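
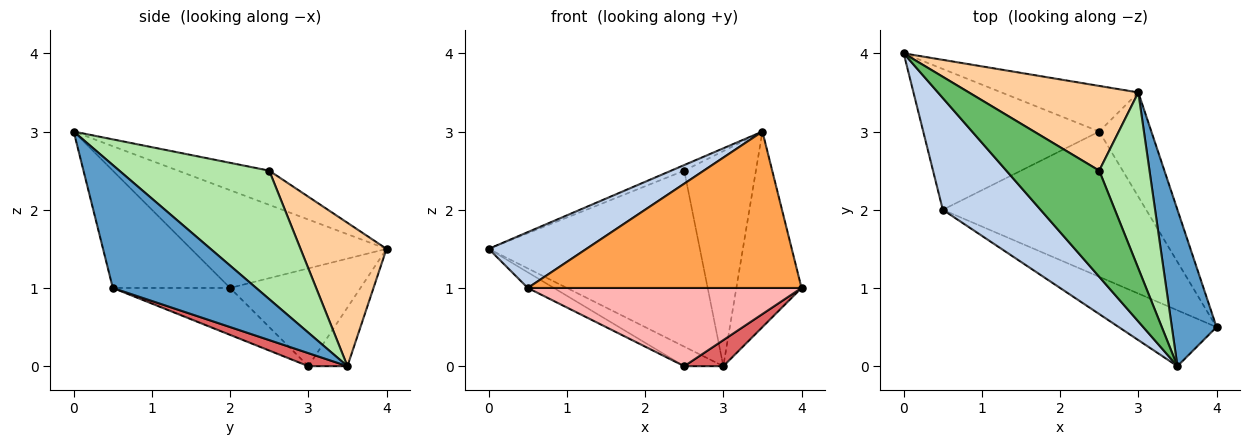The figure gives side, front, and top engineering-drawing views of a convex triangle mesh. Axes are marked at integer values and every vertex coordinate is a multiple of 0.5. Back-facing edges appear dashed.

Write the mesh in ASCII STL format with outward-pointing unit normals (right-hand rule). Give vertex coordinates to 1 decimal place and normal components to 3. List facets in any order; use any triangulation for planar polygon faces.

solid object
 facet normal 0.864 0.393 0.314
  outer loop
   vertex 3.5 0.0 3.0
   vertex 4.0 0.5 1.0
   vertex 3.0 3.5 0.0
  endloop
 endfacet
 facet normal -0.667 -0.333 0.667
  outer loop
   vertex 0.5 2.0 1.0
   vertex 3.5 0.0 3.0
   vertex 0.0 4.0 1.5
  endloop
 endfacet
 facet normal -0.374 -0.873 -0.312
  outer loop
   vertex 0.5 2.0 1.0
   vertex 4.0 0.5 1.0
   vertex 3.5 0.0 3.0
  endloop
 endfacet
 facet normal 0.345 0.846 0.407
  outer loop
   vertex 2.5 2.5 2.5
   vertex 3.0 3.5 0.0
   vertex 0.0 4.0 1.5
  endloop
 endfacet
 facet normal -0.345 0.049 0.937
  outer loop
   vertex 2.5 2.5 2.5
   vertex 0.0 4.0 1.5
   vertex 3.5 0.0 3.0
  endloop
 endfacet
 facet normal 0.851 0.407 0.333
  outer loop
   vertex 2.5 2.5 2.5
   vertex 3.5 0.0 3.0
   vertex 3.0 3.5 0.0
  endloop
 endfacet
 facet normal 0.236 -0.236 -0.943
  outer loop
   vertex 2.5 3.0 0.0
   vertex 3.0 3.5 0.0
   vertex 4.0 0.5 1.0
  endloop
 endfacet
 facet normal -0.199 -0.465 -0.863
  outer loop
   vertex 2.5 3.0 0.0
   vertex 4.0 0.5 1.0
   vertex 0.5 2.0 1.0
  endloop
 endfacet
 facet normal -0.367 0.367 -0.855
  outer loop
   vertex 2.5 3.0 0.0
   vertex 0.0 4.0 1.5
   vertex 3.0 3.5 0.0
  endloop
 endfacet
 facet normal -0.483 0.097 -0.870
  outer loop
   vertex 2.5 3.0 0.0
   vertex 0.5 2.0 1.0
   vertex 0.0 4.0 1.5
  endloop
 endfacet
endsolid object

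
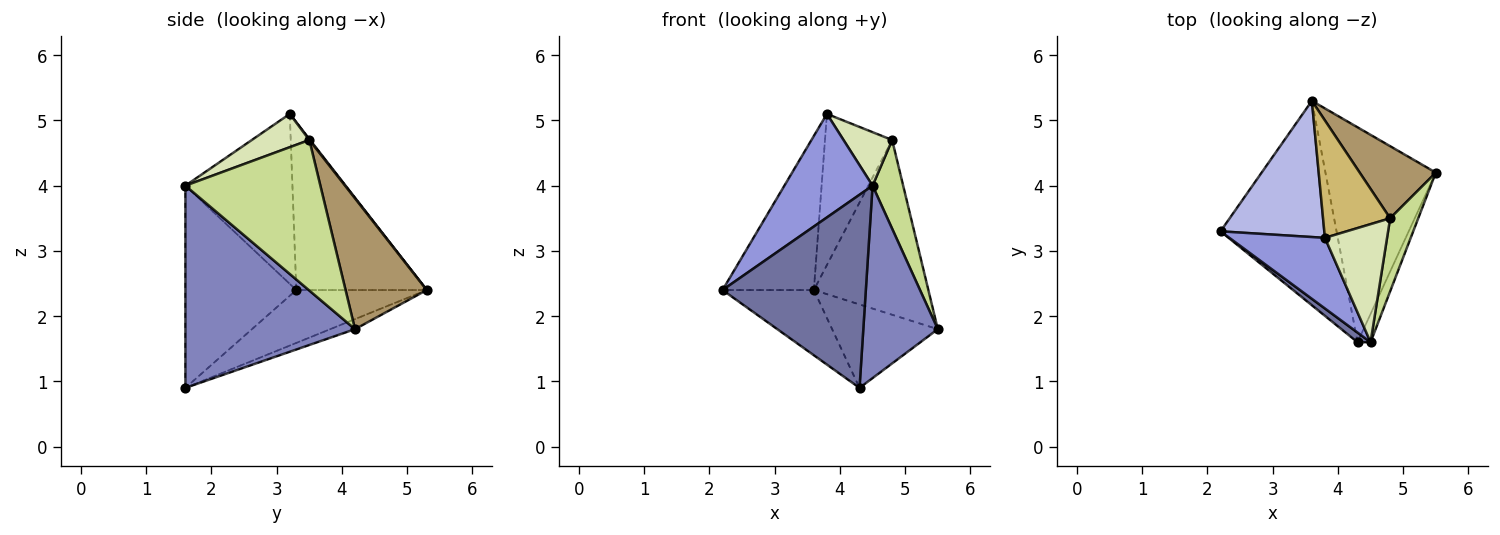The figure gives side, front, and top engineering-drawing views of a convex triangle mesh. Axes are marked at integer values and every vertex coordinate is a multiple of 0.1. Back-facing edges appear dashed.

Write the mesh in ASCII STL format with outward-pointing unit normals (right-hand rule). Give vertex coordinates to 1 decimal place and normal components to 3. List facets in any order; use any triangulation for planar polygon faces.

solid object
 facet normal -0.612 -0.790 0.039
  outer loop
   vertex 4.3 1.6 0.9
   vertex 4.5 1.6 4.0
   vertex 2.2 3.3 2.4
  endloop
 endfacet
 facet normal 0.914 -0.401 -0.059
  outer loop
   vertex 4.3 1.6 0.9
   vertex 5.5 4.2 1.8
   vertex 4.5 1.6 4.0
  endloop
 endfacet
 facet normal -0.708 -0.583 0.398
  outer loop
   vertex 3.8 3.2 5.1
   vertex 2.2 3.3 2.4
   vertex 4.5 1.6 4.0
  endloop
 endfacet
 facet normal -0.731 0.512 0.452
  outer loop
   vertex 3.6 5.3 2.4
   vertex 2.2 3.3 2.4
   vertex 3.8 3.2 5.1
  endloop
 endfacet
 facet normal -0.398 0.279 -0.874
  outer loop
   vertex 3.6 5.3 2.4
   vertex 4.3 1.6 0.9
   vertex 2.2 3.3 2.4
  endloop
 endfacet
 facet normal -0.085 0.361 -0.929
  outer loop
   vertex 3.6 5.3 2.4
   vertex 5.5 4.2 1.8
   vertex 4.3 1.6 0.9
  endloop
 endfacet
 facet normal 0.959 -0.217 0.179
  outer loop
   vertex 4.8 3.5 4.7
   vertex 4.5 1.6 4.0
   vertex 5.5 4.2 1.8
  endloop
 endfacet
 facet normal 0.439 -0.371 0.819
  outer loop
   vertex 4.8 3.5 4.7
   vertex 3.8 3.2 5.1
   vertex 4.5 1.6 4.0
  endloop
 endfacet
 facet normal 0.548 0.773 0.319
  outer loop
   vertex 4.8 3.5 4.7
   vertex 5.5 4.2 1.8
   vertex 3.6 5.3 2.4
  endloop
 endfacet
 facet normal 0.009 0.790 0.614
  outer loop
   vertex 4.8 3.5 4.7
   vertex 3.6 5.3 2.4
   vertex 3.8 3.2 5.1
  endloop
 endfacet
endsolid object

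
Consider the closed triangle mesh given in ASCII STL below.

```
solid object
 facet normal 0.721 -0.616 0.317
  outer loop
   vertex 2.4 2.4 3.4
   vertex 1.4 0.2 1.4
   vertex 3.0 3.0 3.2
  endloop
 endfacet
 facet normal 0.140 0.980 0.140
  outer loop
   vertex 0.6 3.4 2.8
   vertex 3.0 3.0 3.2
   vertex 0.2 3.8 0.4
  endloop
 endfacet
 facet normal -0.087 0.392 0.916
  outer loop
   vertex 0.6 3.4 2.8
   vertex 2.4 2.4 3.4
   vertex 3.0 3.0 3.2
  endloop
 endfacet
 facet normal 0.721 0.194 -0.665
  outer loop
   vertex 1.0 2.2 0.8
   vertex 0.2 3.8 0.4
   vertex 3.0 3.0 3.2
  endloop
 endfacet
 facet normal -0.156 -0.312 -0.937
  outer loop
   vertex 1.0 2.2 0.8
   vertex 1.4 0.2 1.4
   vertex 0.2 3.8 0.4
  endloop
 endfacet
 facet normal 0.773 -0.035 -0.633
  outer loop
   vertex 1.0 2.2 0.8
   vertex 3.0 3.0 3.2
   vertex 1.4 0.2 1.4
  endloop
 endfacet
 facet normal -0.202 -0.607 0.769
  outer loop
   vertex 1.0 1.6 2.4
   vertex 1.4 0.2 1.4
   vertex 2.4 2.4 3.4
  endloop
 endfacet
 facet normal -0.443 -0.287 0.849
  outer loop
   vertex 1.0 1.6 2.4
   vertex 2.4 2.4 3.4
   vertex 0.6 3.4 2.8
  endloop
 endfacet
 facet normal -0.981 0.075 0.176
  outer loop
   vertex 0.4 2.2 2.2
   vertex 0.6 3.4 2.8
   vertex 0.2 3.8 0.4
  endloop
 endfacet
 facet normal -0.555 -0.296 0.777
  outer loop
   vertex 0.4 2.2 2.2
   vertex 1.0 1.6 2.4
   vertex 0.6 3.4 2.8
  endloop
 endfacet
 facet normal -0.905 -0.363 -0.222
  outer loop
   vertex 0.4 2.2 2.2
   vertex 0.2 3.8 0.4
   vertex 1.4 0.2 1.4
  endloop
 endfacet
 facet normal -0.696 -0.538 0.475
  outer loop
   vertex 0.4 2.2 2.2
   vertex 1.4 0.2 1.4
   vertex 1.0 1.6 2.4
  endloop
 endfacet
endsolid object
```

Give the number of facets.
12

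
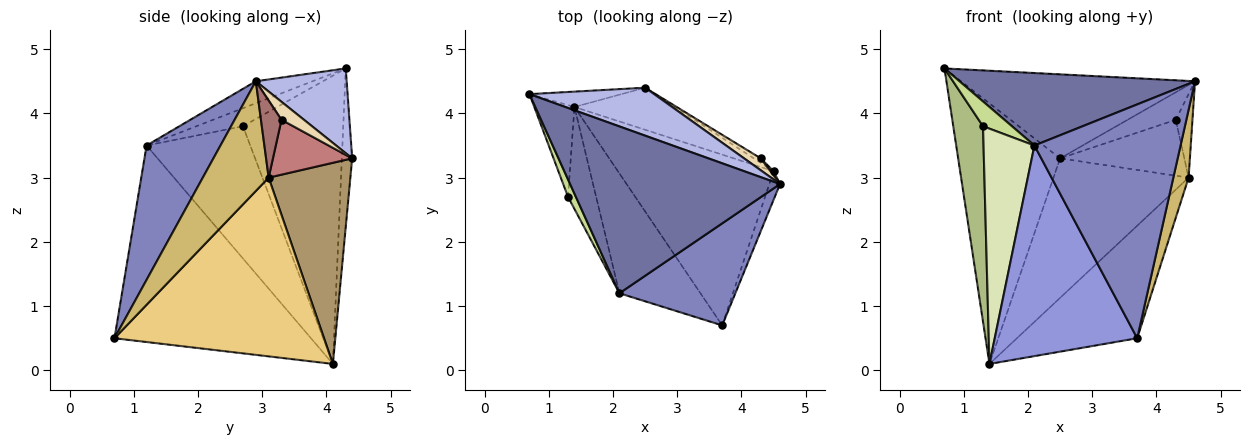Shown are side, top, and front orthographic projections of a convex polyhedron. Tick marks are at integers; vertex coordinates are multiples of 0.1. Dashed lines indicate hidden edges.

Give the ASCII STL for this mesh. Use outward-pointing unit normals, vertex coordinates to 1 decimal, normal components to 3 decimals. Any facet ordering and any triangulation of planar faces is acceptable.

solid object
 facet normal -0.096 -0.397 0.913
  outer loop
   vertex 2.1 1.2 3.5
   vertex 4.6 2.9 4.5
   vertex 0.7 4.3 4.7
  endloop
 endfacet
 facet normal 0.420 -0.832 0.363
  outer loop
   vertex 2.1 1.2 3.5
   vertex 3.7 0.7 0.5
   vertex 4.6 2.9 4.5
  endloop
 endfacet
 facet normal -0.768 -0.557 -0.317
  outer loop
   vertex 2.1 1.2 3.5
   vertex 1.4 4.1 0.1
   vertex 3.7 0.7 0.5
  endloop
 endfacet
 facet normal 0.320 0.823 0.470
  outer loop
   vertex 2.5 4.4 3.3
   vertex 0.7 4.3 4.7
   vertex 4.6 2.9 4.5
  endloop
 endfacet
 facet normal -0.101 0.993 -0.059
  outer loop
   vertex 2.5 4.4 3.3
   vertex 1.4 4.1 0.1
   vertex 0.7 4.3 4.7
  endloop
 endfacet
 facet normal -0.950 -0.282 -0.132
  outer loop
   vertex 1.3 2.7 3.8
   vertex 0.7 4.3 4.7
   vertex 1.4 4.1 0.1
  endloop
 endfacet
 facet normal -0.797 -0.494 0.348
  outer loop
   vertex 1.3 2.7 3.8
   vertex 2.1 1.2 3.5
   vertex 0.7 4.3 4.7
  endloop
 endfacet
 facet normal -0.882 -0.433 -0.188
  outer loop
   vertex 1.3 2.7 3.8
   vertex 1.4 4.1 0.1
   vertex 2.1 1.2 3.5
  endloop
 endfacet
 facet normal 0.501 0.829 -0.250
  outer loop
   vertex 4.5 3.1 3.0
   vertex 1.4 4.1 0.1
   vertex 2.5 4.4 3.3
  endloop
 endfacet
 facet normal 0.970 -0.225 -0.095
  outer loop
   vertex 4.5 3.1 3.0
   vertex 4.6 2.9 4.5
   vertex 3.7 0.7 0.5
  endloop
 endfacet
 facet normal 0.692 0.397 -0.603
  outer loop
   vertex 4.5 3.1 3.0
   vertex 3.7 0.7 0.5
   vertex 1.4 4.1 0.1
  endloop
 endfacet
 facet normal 0.394 0.843 0.366
  outer loop
   vertex 4.3 3.3 3.9
   vertex 2.5 4.4 3.3
   vertex 4.6 2.9 4.5
  endloop
 endfacet
 facet normal 0.776 0.630 0.032
  outer loop
   vertex 4.3 3.3 3.9
   vertex 4.6 2.9 4.5
   vertex 4.5 3.1 3.0
  endloop
 endfacet
 facet normal 0.537 0.841 -0.068
  outer loop
   vertex 4.3 3.3 3.9
   vertex 4.5 3.1 3.0
   vertex 2.5 4.4 3.3
  endloop
 endfacet
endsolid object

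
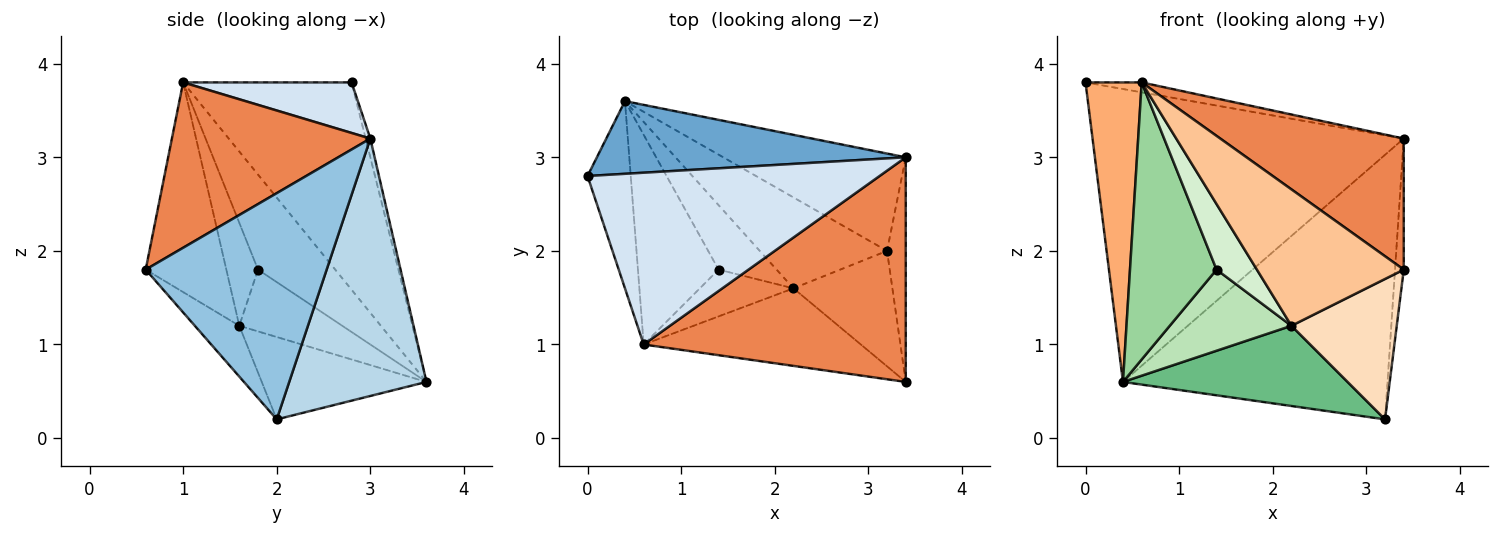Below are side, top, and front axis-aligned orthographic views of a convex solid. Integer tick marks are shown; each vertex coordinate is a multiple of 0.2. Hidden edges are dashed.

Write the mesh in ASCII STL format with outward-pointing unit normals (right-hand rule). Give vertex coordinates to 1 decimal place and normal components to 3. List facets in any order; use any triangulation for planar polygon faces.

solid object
 facet normal -0.015 0.970 0.241
  outer loop
   vertex 0.4 3.6 0.6
   vertex 0.0 2.8 3.8
   vertex 3.4 3.0 3.2
  endloop
 endfacet
 facet normal 0.995 0.048 -0.082
  outer loop
   vertex 3.2 2.0 0.2
   vertex 3.4 3.0 3.2
   vertex 3.4 0.6 1.8
  endloop
 endfacet
 facet normal 0.438 0.844 -0.310
  outer loop
   vertex 3.2 2.0 0.2
   vertex 0.4 3.6 0.6
   vertex 3.4 3.0 3.2
  endloop
 endfacet
 facet normal 0.170 0.057 0.984
  outer loop
   vertex 0.6 1.0 3.8
   vertex 3.4 3.0 3.2
   vertex 0.0 2.8 3.8
  endloop
 endfacet
 facet normal 0.479 -0.442 0.758
  outer loop
   vertex 0.6 1.0 3.8
   vertex 3.4 0.6 1.8
   vertex 3.4 3.0 3.2
  endloop
 endfacet
 facet normal -0.931 -0.310 -0.194
  outer loop
   vertex 0.6 1.0 3.8
   vertex 0.0 2.8 3.8
   vertex 0.4 3.6 0.6
  endloop
 endfacet
 facet normal -0.431 -0.785 -0.446
  outer loop
   vertex 2.2 1.6 1.2
   vertex 3.4 0.6 1.8
   vertex 0.6 1.0 3.8
  endloop
 endfacet
 facet normal -0.310 -0.734 -0.604
  outer loop
   vertex 2.2 1.6 1.2
   vertex 3.2 2.0 0.2
   vertex 3.4 0.6 1.8
  endloop
 endfacet
 facet normal -0.437 -0.595 -0.675
  outer loop
   vertex 2.2 1.6 1.2
   vertex 0.4 3.6 0.6
   vertex 3.2 2.0 0.2
  endloop
 endfacet
 facet normal -0.580 -0.650 -0.492
  outer loop
   vertex 1.4 1.8 1.8
   vertex 0.6 1.0 3.8
   vertex 0.4 3.6 0.6
  endloop
 endfacet
 facet normal -0.552 -0.653 -0.519
  outer loop
   vertex 1.4 1.8 1.8
   vertex 0.4 3.6 0.6
   vertex 2.2 1.6 1.2
  endloop
 endfacet
 facet normal -0.539 -0.686 -0.490
  outer loop
   vertex 1.4 1.8 1.8
   vertex 2.2 1.6 1.2
   vertex 0.6 1.0 3.8
  endloop
 endfacet
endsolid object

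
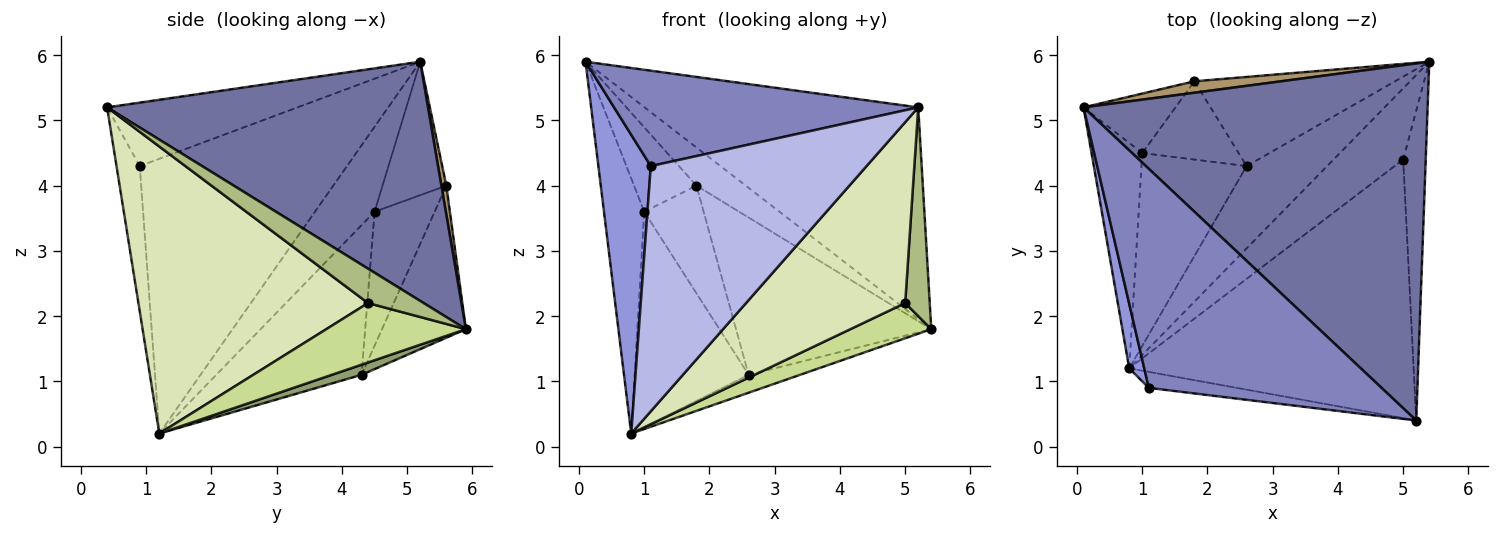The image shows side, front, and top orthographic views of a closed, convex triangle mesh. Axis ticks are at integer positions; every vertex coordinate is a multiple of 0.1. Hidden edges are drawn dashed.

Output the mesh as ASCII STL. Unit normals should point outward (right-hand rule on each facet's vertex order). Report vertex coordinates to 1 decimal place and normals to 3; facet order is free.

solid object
 facet normal 0.513 0.438 0.738
  outer loop
   vertex 5.2 0.4 5.2
   vertex 5.4 5.9 1.8
   vertex 0.1 5.2 5.9
  endloop
 endfacet
 facet normal -0.242 -0.387 0.889
  outer loop
   vertex 1.1 0.9 4.3
   vertex 5.2 0.4 5.2
   vertex 0.1 5.2 5.9
  endloop
 endfacet
 facet normal -0.968 -0.245 0.053
  outer loop
   vertex 1.1 0.9 4.3
   vertex 0.1 5.2 5.9
   vertex 0.8 1.2 0.2
  endloop
 endfacet
 facet normal -0.107 -0.992 -0.065
  outer loop
   vertex 1.1 0.9 4.3
   vertex 0.8 1.2 0.2
   vertex 5.2 0.4 5.2
  endloop
 endfacet
 facet normal 0.122 0.211 -0.970
  outer loop
   vertex 2.6 4.3 1.1
   vertex 5.4 5.9 1.8
   vertex 0.8 1.2 0.2
  endloop
 endfacet
 facet normal 0.785 -0.346 -0.514
  outer loop
   vertex 5.0 4.4 2.2
   vertex 5.4 5.9 1.8
   vertex 5.2 0.4 5.2
  endloop
 endfacet
 facet normal 0.607 -0.352 -0.712
  outer loop
   vertex 5.0 4.4 2.2
   vertex 0.8 1.2 0.2
   vertex 5.4 5.9 1.8
  endloop
 endfacet
 facet normal 0.637 -0.442 -0.631
  outer loop
   vertex 5.0 4.4 2.2
   vertex 5.2 0.4 5.2
   vertex 0.8 1.2 0.2
  endloop
 endfacet
 facet normal 0.095 0.953 0.286
  outer loop
   vertex 1.8 5.6 4.0
   vertex 0.1 5.2 5.9
   vertex 5.4 5.9 1.8
  endloop
 endfacet
 facet normal -0.350 0.815 -0.462
  outer loop
   vertex 1.8 5.6 4.0
   vertex 5.4 5.9 1.8
   vertex 2.6 4.3 1.1
  endloop
 endfacet
 facet normal -0.743 0.502 -0.443
  outer loop
   vertex 1.0 4.5 3.6
   vertex 0.8 1.2 0.2
   vertex 0.1 5.2 5.9
  endloop
 endfacet
 facet normal -0.688 0.540 -0.484
  outer loop
   vertex 1.0 4.5 3.6
   vertex 2.6 4.3 1.1
   vertex 0.8 1.2 0.2
  endloop
 endfacet
 facet normal -0.641 0.627 -0.442
  outer loop
   vertex 1.0 4.5 3.6
   vertex 0.1 5.2 5.9
   vertex 1.8 5.6 4.0
  endloop
 endfacet
 facet normal -0.633 0.626 -0.455
  outer loop
   vertex 1.0 4.5 3.6
   vertex 1.8 5.6 4.0
   vertex 2.6 4.3 1.1
  endloop
 endfacet
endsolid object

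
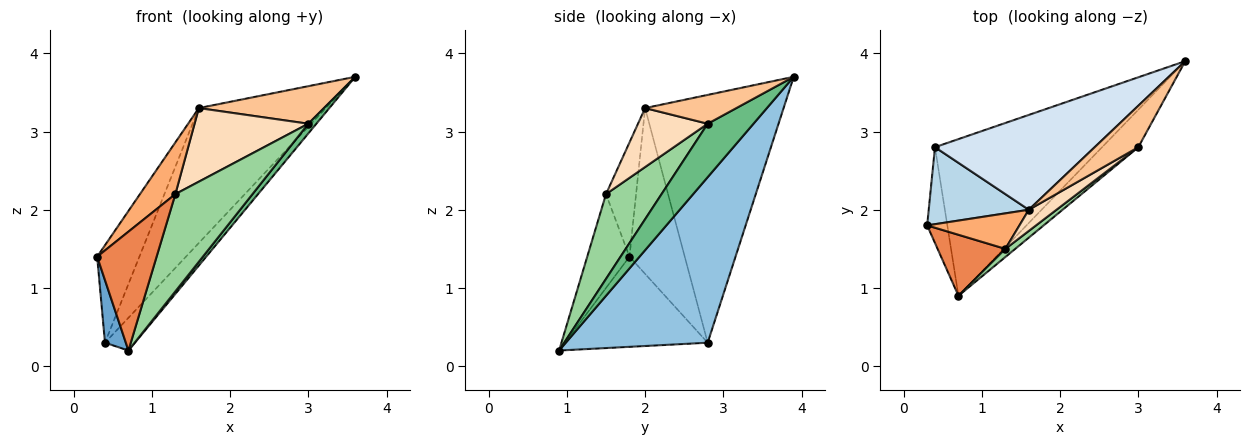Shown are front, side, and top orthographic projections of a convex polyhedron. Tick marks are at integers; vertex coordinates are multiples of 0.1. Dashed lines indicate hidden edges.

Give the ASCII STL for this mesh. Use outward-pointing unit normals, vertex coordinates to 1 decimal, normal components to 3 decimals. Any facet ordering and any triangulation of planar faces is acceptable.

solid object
 facet normal -0.966 -0.141 -0.216
  outer loop
   vertex 0.4 2.8 0.3
   vertex 0.7 0.9 0.2
   vertex 0.3 1.8 1.4
  endloop
 endfacet
 facet normal 0.696 0.147 -0.703
  outer loop
   vertex 0.4 2.8 0.3
   vertex 3.6 3.9 3.7
   vertex 0.7 0.9 0.2
  endloop
 endfacet
 facet normal -0.716 0.547 0.433
  outer loop
   vertex 0.4 2.8 0.3
   vertex 0.3 1.8 1.4
   vertex 1.6 2.0 3.3
  endloop
 endfacet
 facet normal -0.666 0.610 0.429
  outer loop
   vertex 0.4 2.8 0.3
   vertex 1.6 2.0 3.3
   vertex 3.6 3.9 3.7
  endloop
 endfacet
 facet normal -0.534 -0.752 0.386
  outer loop
   vertex 1.3 1.5 2.2
   vertex 0.3 1.8 1.4
   vertex 0.7 0.9 0.2
  endloop
 endfacet
 facet normal -0.573 -0.676 0.463
  outer loop
   vertex 1.3 1.5 2.2
   vertex 1.6 2.0 3.3
   vertex 0.3 1.8 1.4
  endloop
 endfacet
 facet normal 0.440 -0.603 0.666
  outer loop
   vertex 3.0 2.8 3.1
   vertex 3.6 3.9 3.7
   vertex 1.6 2.0 3.3
  endloop
 endfacet
 facet normal 0.507 -0.828 0.238
  outer loop
   vertex 3.0 2.8 3.1
   vertex 1.6 2.0 3.3
   vertex 1.3 1.5 2.2
  endloop
 endfacet
 facet normal 0.819 -0.144 -0.555
  outer loop
   vertex 3.0 2.8 3.1
   vertex 0.7 0.9 0.2
   vertex 3.6 3.9 3.7
  endloop
 endfacet
 facet normal 0.583 -0.810 0.068
  outer loop
   vertex 3.0 2.8 3.1
   vertex 1.3 1.5 2.2
   vertex 0.7 0.9 0.2
  endloop
 endfacet
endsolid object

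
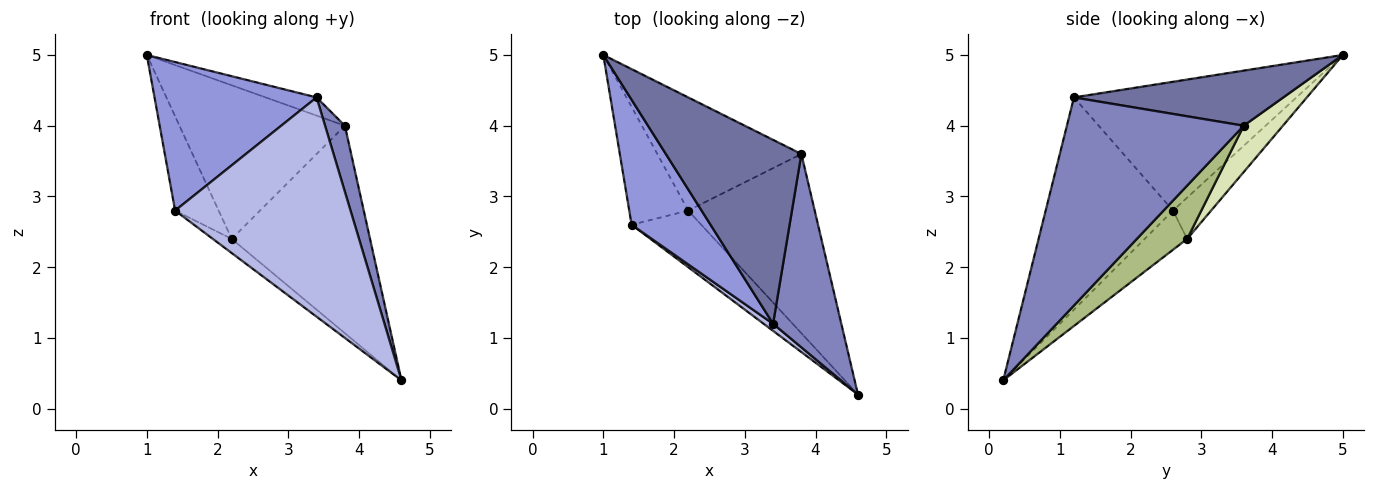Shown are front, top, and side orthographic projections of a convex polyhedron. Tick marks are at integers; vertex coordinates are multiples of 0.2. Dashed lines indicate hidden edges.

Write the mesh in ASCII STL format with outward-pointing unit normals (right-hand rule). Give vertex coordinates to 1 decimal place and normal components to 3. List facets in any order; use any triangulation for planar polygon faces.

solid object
 facet normal 0.375 0.091 0.922
  outer loop
   vertex 3.8 3.6 4.0
   vertex 1.0 5.0 5.0
   vertex 3.4 1.2 4.4
  endloop
 endfacet
 facet normal 0.945 -0.106 0.310
  outer loop
   vertex 3.8 3.6 4.0
   vertex 3.4 1.2 4.4
   vertex 4.6 0.2 0.4
  endloop
 endfacet
 facet normal -0.724 -0.528 0.444
  outer loop
   vertex 1.4 2.6 2.8
   vertex 3.4 1.2 4.4
   vertex 1.0 5.0 5.0
  endloop
 endfacet
 facet normal -0.587 -0.809 0.026
  outer loop
   vertex 1.4 2.6 2.8
   vertex 4.6 0.2 0.4
   vertex 3.4 1.2 4.4
  endloop
 endfacet
 facet normal -0.479 0.213 -0.852
  outer loop
   vertex 2.2 2.8 2.4
   vertex 4.6 0.2 0.4
   vertex 1.4 2.6 2.8
  endloop
 endfacet
 facet normal 0.265 0.730 -0.630
  outer loop
   vertex 2.2 2.8 2.4
   vertex 3.8 3.6 4.0
   vertex 4.6 0.2 0.4
  endloop
 endfacet
 facet normal -0.480 0.548 -0.685
  outer loop
   vertex 2.2 2.8 2.4
   vertex 1.4 2.6 2.8
   vertex 1.0 5.0 5.0
  endloop
 endfacet
 facet normal 0.187 0.791 -0.583
  outer loop
   vertex 2.2 2.8 2.4
   vertex 1.0 5.0 5.0
   vertex 3.8 3.6 4.0
  endloop
 endfacet
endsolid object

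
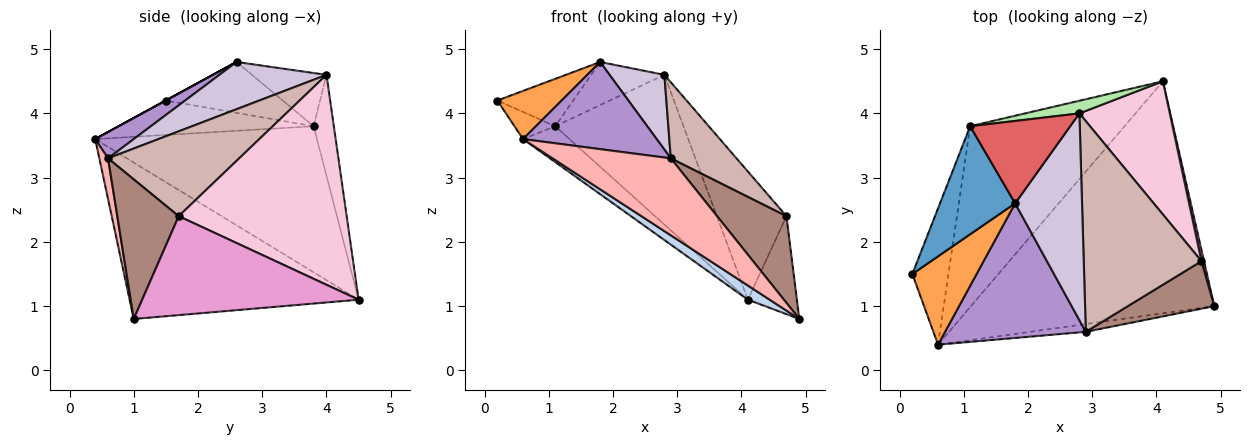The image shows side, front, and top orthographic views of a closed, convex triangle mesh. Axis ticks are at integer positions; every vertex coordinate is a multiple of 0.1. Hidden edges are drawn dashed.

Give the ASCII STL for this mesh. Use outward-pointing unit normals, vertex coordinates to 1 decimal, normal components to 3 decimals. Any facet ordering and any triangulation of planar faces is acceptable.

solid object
 facet normal -0.527 0.341 0.778
  outer loop
   vertex 1.1 3.8 3.8
   vertex 0.2 1.5 4.2
   vertex 1.8 2.6 4.8
  endloop
 endfacet
 facet normal -0.540 -0.051 -0.840
  outer loop
   vertex 0.6 0.4 3.6
   vertex 4.1 4.5 1.1
   vertex 4.9 1.0 0.8
  endloop
 endfacet
 facet normal 0.000 -0.479 0.878
  outer loop
   vertex 0.6 0.4 3.6
   vertex 1.8 2.6 4.8
   vertex 0.2 1.5 4.2
  endloop
 endfacet
 facet normal -0.683 0.143 -0.717
  outer loop
   vertex 0.6 0.4 3.6
   vertex 0.2 1.5 4.2
   vertex 1.1 3.8 3.8
  endloop
 endfacet
 facet normal -0.680 0.142 -0.719
  outer loop
   vertex 0.6 0.4 3.6
   vertex 1.1 3.8 3.8
   vertex 4.1 4.5 1.1
  endloop
 endfacet
 facet normal -0.155 0.984 0.083
  outer loop
   vertex 2.8 4.0 4.6
   vertex 4.1 4.5 1.1
   vertex 1.1 3.8 3.8
  endloop
 endfacet
 facet normal -0.426 0.419 0.802
  outer loop
   vertex 2.8 4.0 4.6
   vertex 1.1 3.8 3.8
   vertex 1.8 2.6 4.8
  endloop
 endfacet
 facet normal 0.073 -0.992 -0.100
  outer loop
   vertex 2.9 0.6 3.3
   vertex 0.6 0.4 3.6
   vertex 4.9 1.0 0.8
  endloop
 endfacet
 facet normal 0.155 -0.537 0.829
  outer loop
   vertex 2.9 0.6 3.3
   vertex 1.8 2.6 4.8
   vertex 0.6 0.4 3.6
  endloop
 endfacet
 facet normal 0.553 -0.283 0.783
  outer loop
   vertex 2.9 0.6 3.3
   vertex 2.8 4.0 4.6
   vertex 1.8 2.6 4.8
  endloop
 endfacet
 facet normal 0.613 -0.693 0.380
  outer loop
   vertex 4.7 1.7 2.4
   vertex 2.9 0.6 3.3
   vertex 4.9 1.0 0.8
  endloop
 endfacet
 facet normal 0.561 -0.281 0.779
  outer loop
   vertex 4.7 1.7 2.4
   vertex 2.8 4.0 4.6
   vertex 2.9 0.6 3.3
  endloop
 endfacet
 facet normal 0.975 0.221 0.025
  outer loop
   vertex 4.7 1.7 2.4
   vertex 4.9 1.0 0.8
   vertex 4.1 4.5 1.1
  endloop
 endfacet
 facet normal 0.858 0.356 0.370
  outer loop
   vertex 4.7 1.7 2.4
   vertex 4.1 4.5 1.1
   vertex 2.8 4.0 4.6
  endloop
 endfacet
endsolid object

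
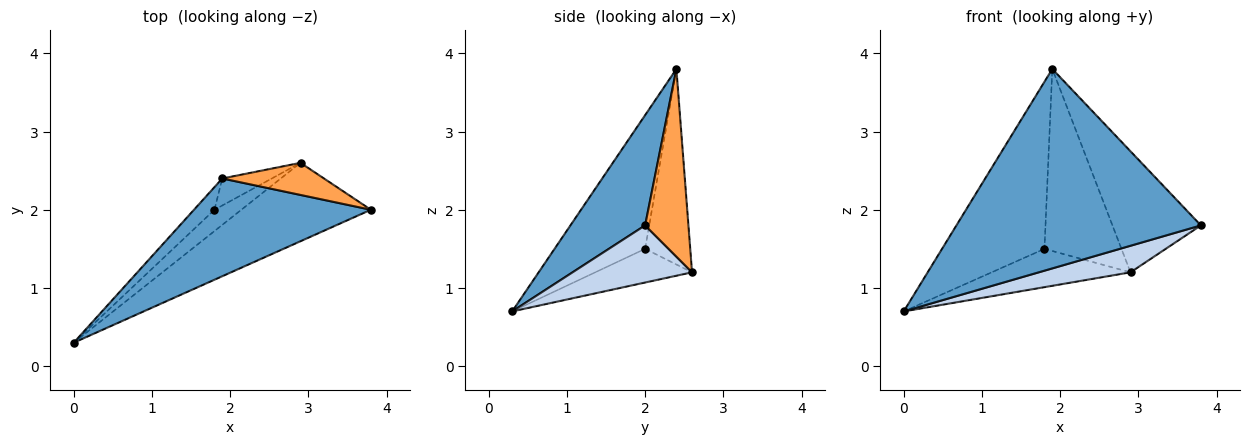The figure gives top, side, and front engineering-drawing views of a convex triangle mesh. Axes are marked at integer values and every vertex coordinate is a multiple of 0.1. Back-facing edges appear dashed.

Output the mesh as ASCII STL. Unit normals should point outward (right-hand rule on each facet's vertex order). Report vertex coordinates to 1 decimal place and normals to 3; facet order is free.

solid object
 facet normal 0.265 -0.866 0.424
  outer loop
   vertex 1.9 2.4 3.8
   vertex 0.0 0.3 0.7
   vertex 3.8 2.0 1.8
  endloop
 endfacet
 facet normal 0.385 -0.296 -0.874
  outer loop
   vertex 2.9 2.6 1.2
   vertex 3.8 2.0 1.8
   vertex 0.0 0.3 0.7
  endloop
 endfacet
 facet normal 0.428 0.874 0.232
  outer loop
   vertex 2.9 2.6 1.2
   vertex 1.9 2.4 3.8
   vertex 3.8 2.0 1.8
  endloop
 endfacet
 facet normal -0.659 0.745 -0.101
  outer loop
   vertex 1.8 2.0 1.5
   vertex 0.0 0.3 0.7
   vertex 1.9 2.4 3.8
  endloop
 endfacet
 facet normal -0.520 0.746 -0.415
  outer loop
   vertex 1.8 2.0 1.5
   vertex 2.9 2.6 1.2
   vertex 0.0 0.3 0.7
  endloop
 endfacet
 facet normal -0.501 0.856 -0.127
  outer loop
   vertex 1.8 2.0 1.5
   vertex 1.9 2.4 3.8
   vertex 2.9 2.6 1.2
  endloop
 endfacet
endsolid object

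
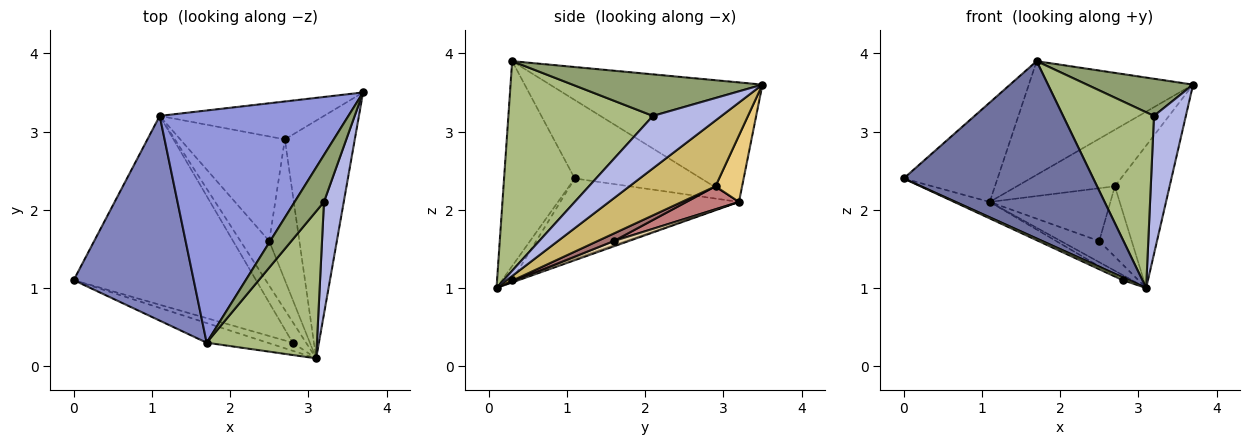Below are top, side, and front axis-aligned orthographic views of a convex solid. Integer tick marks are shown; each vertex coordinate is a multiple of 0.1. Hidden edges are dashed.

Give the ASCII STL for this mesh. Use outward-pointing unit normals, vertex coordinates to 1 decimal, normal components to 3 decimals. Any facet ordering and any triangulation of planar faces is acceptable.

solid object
 facet normal -0.347 -0.932 -0.103
  outer loop
   vertex 1.7 0.3 3.9
   vertex 0.0 1.1 2.4
   vertex 3.1 0.1 1.0
  endloop
 endfacet
 facet normal -0.507 0.376 0.775
  outer loop
   vertex 1.1 3.2 2.1
   vertex 0.0 1.1 2.4
   vertex 1.7 0.3 3.9
  endloop
 endfacet
 facet normal -0.494 0.382 0.781
  outer loop
   vertex 1.1 3.2 2.1
   vertex 1.7 0.3 3.9
   vertex 3.7 3.5 3.6
  endloop
 endfacet
 facet normal 0.858 -0.399 0.324
  outer loop
   vertex 3.2 2.1 3.2
   vertex 3.1 0.1 1.0
   vertex 3.7 3.5 3.6
  endloop
 endfacet
 facet normal 0.743 -0.415 0.525
  outer loop
   vertex 3.2 2.1 3.2
   vertex 3.7 3.5 3.6
   vertex 1.7 0.3 3.9
  endloop
 endfacet
 facet normal 0.773 -0.486 0.407
  outer loop
   vertex 3.2 2.1 3.2
   vertex 1.7 0.3 3.9
   vertex 3.1 0.1 1.0
  endloop
 endfacet
 facet normal -0.470 -0.287 -0.835
  outer loop
   vertex 2.8 0.3 1.1
   vertex 3.1 0.1 1.0
   vertex 0.0 1.1 2.4
  endloop
 endfacet
 facet normal -0.401 0.080 -0.913
  outer loop
   vertex 2.8 0.3 1.1
   vertex 0.0 1.1 2.4
   vertex 1.1 3.2 2.1
  endloop
 endfacet
 facet normal -0.163 0.235 -0.958
  outer loop
   vertex 2.8 0.3 1.1
   vertex 1.1 3.2 2.1
   vertex 3.1 0.1 1.0
  endloop
 endfacet
 facet normal 0.628 0.400 -0.668
  outer loop
   vertex 2.7 2.9 2.3
   vertex 3.7 3.5 3.6
   vertex 3.1 0.1 1.0
  endloop
 endfacet
 facet normal 0.220 0.810 -0.543
  outer loop
   vertex 2.7 2.9 2.3
   vertex 1.1 3.2 2.1
   vertex 3.7 3.5 3.6
  endloop
 endfacet
 facet normal 0.164 0.422 -0.891
  outer loop
   vertex 2.5 1.6 1.6
   vertex 3.1 0.1 1.0
   vertex 1.1 3.2 2.1
  endloop
 endfacet
 facet normal 0.218 0.436 -0.873
  outer loop
   vertex 2.5 1.6 1.6
   vertex 2.7 2.9 2.3
   vertex 3.1 0.1 1.0
  endloop
 endfacet
 facet normal 0.192 0.442 -0.876
  outer loop
   vertex 2.5 1.6 1.6
   vertex 1.1 3.2 2.1
   vertex 2.7 2.9 2.3
  endloop
 endfacet
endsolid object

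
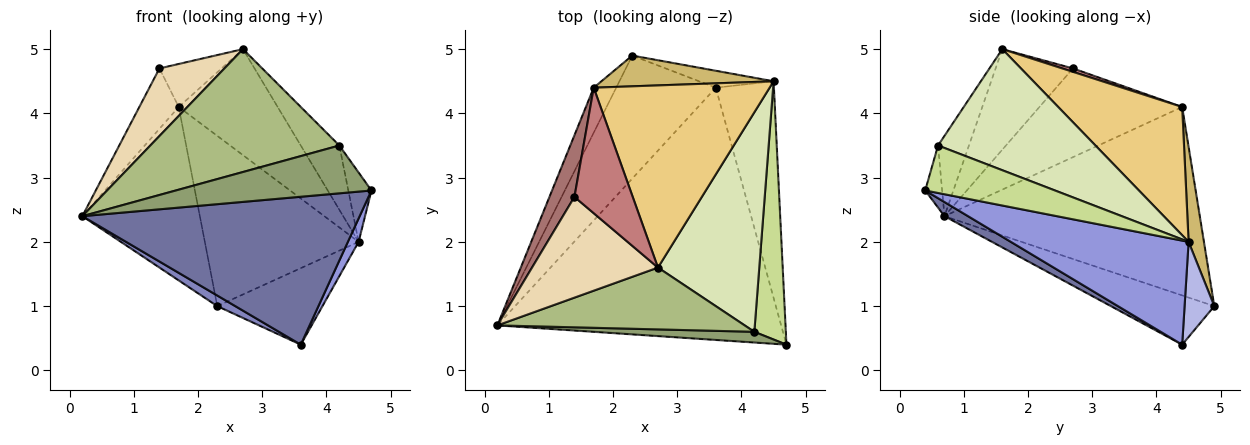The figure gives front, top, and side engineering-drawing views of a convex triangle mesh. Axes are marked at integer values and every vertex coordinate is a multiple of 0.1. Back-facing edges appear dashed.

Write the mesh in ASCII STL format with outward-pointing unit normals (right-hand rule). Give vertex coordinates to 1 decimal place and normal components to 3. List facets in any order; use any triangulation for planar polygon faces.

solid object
 facet normal 0.043 -0.505 -0.862
  outer loop
   vertex 3.6 4.4 0.4
   vertex 4.7 0.4 2.8
   vertex 0.2 0.7 2.4
  endloop
 endfacet
 facet normal -0.442 -0.077 -0.894
  outer loop
   vertex 3.6 4.4 0.4
   vertex 0.2 0.7 2.4
   vertex 2.3 4.9 1.0
  endloop
 endfacet
 facet normal 0.872 -0.053 -0.487
  outer loop
   vertex 3.6 4.4 0.4
   vertex 4.5 4.5 2.0
   vertex 4.7 0.4 2.8
  endloop
 endfacet
 facet normal 0.266 0.941 -0.208
  outer loop
   vertex 3.6 4.4 0.4
   vertex 2.3 4.9 1.0
   vertex 4.5 4.5 2.0
  endloop
 endfacet
 facet normal -0.084 -0.972 0.218
  outer loop
   vertex 4.2 0.6 3.5
   vertex 0.2 0.7 2.4
   vertex 4.7 0.4 2.8
  endloop
 endfacet
 facet normal -0.144 -0.884 0.445
  outer loop
   vertex 4.2 0.6 3.5
   vertex 2.7 1.6 5.0
   vertex 0.2 0.7 2.4
  endloop
 endfacet
 facet normal 0.824 0.147 0.547
  outer loop
   vertex 4.2 0.6 3.5
   vertex 4.7 0.4 2.8
   vertex 4.5 4.5 2.0
  endloop
 endfacet
 facet normal 0.754 0.185 0.631
  outer loop
   vertex 4.2 0.6 3.5
   vertex 4.5 4.5 2.0
   vertex 2.7 1.6 5.0
  endloop
 endfacet
 facet normal -0.903 0.416 -0.108
  outer loop
   vertex 1.7 4.4 4.1
   vertex 2.3 4.9 1.0
   vertex 0.2 0.7 2.4
  endloop
 endfacet
 facet normal 0.098 0.979 0.177
  outer loop
   vertex 1.7 4.4 4.1
   vertex 4.5 4.5 2.0
   vertex 2.3 4.9 1.0
  endloop
 endfacet
 facet normal 0.533 0.425 0.731
  outer loop
   vertex 1.7 4.4 4.1
   vertex 2.7 1.6 5.0
   vertex 4.5 4.5 2.0
  endloop
 endfacet
 facet normal -0.553 -0.464 0.692
  outer loop
   vertex 1.4 2.7 4.7
   vertex 0.2 0.7 2.4
   vertex 2.7 1.6 5.0
  endloop
 endfacet
 facet normal -0.930 0.257 0.262
  outer loop
   vertex 1.4 2.7 4.7
   vertex 1.7 4.4 4.1
   vertex 0.2 0.7 2.4
  endloop
 endfacet
 facet normal 0.056 0.324 0.945
  outer loop
   vertex 1.4 2.7 4.7
   vertex 2.7 1.6 5.0
   vertex 1.7 4.4 4.1
  endloop
 endfacet
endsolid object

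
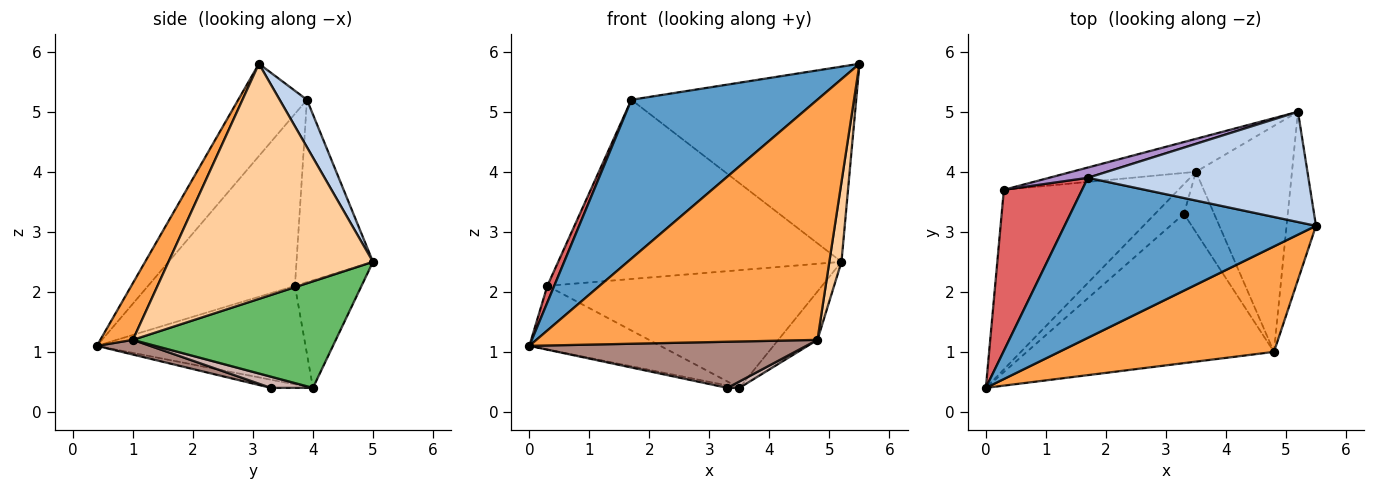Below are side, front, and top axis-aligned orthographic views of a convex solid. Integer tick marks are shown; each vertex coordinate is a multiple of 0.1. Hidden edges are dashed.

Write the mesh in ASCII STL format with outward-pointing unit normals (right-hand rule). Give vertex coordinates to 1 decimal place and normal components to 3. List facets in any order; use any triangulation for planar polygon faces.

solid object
 facet normal -0.252 -0.682 0.687
  outer loop
   vertex 1.7 3.9 5.2
   vertex 0.0 0.4 1.1
   vertex 5.5 3.1 5.8
  endloop
 endfacet
 facet normal 0.105 0.866 0.489
  outer loop
   vertex 1.7 3.9 5.2
   vertex 5.5 3.1 5.8
   vertex 5.2 5.0 2.5
  endloop
 endfacet
 facet normal 0.105 -0.911 0.400
  outer loop
   vertex 4.8 1.0 1.2
   vertex 5.5 3.1 5.8
   vertex 0.0 0.4 1.1
  endloop
 endfacet
 facet normal 0.991 -0.059 -0.124
  outer loop
   vertex 4.8 1.0 1.2
   vertex 5.2 5.0 2.5
   vertex 5.5 3.1 5.8
  endloop
 endfacet
 facet normal 0.735 0.142 -0.663
  outer loop
   vertex 4.8 1.0 1.2
   vertex 3.5 4.0 0.4
   vertex 5.2 5.0 2.5
  endloop
 endfacet
 facet normal -0.470 0.295 -0.832
  outer loop
   vertex 0.3 3.7 2.1
   vertex 3.5 4.0 0.4
   vertex 0.0 0.4 1.1
  endloop
 endfacet
 facet normal -0.910 -0.043 0.413
  outer loop
   vertex 0.3 3.7 2.1
   vertex 0.0 0.4 1.1
   vertex 1.7 3.9 5.2
  endloop
 endfacet
 facet normal -0.227 0.938 -0.262
  outer loop
   vertex 0.3 3.7 2.1
   vertex 5.2 5.0 2.5
   vertex 3.5 4.0 0.4
  endloop
 endfacet
 facet normal -0.260 0.964 0.055
  outer loop
   vertex 0.3 3.7 2.1
   vertex 1.7 3.9 5.2
   vertex 5.2 5.0 2.5
  endloop
 endfacet
 facet normal -0.272 0.078 -0.959
  outer loop
   vertex 3.3 3.3 0.4
   vertex 0.0 0.4 1.1
   vertex 3.5 4.0 0.4
  endloop
 endfacet
 facet normal 0.057 -0.295 -0.954
  outer loop
   vertex 3.3 3.3 0.4
   vertex 4.8 1.0 1.2
   vertex 0.0 0.4 1.1
  endloop
 endfacet
 facet normal 0.346 -0.099 -0.933
  outer loop
   vertex 3.3 3.3 0.4
   vertex 3.5 4.0 0.4
   vertex 4.8 1.0 1.2
  endloop
 endfacet
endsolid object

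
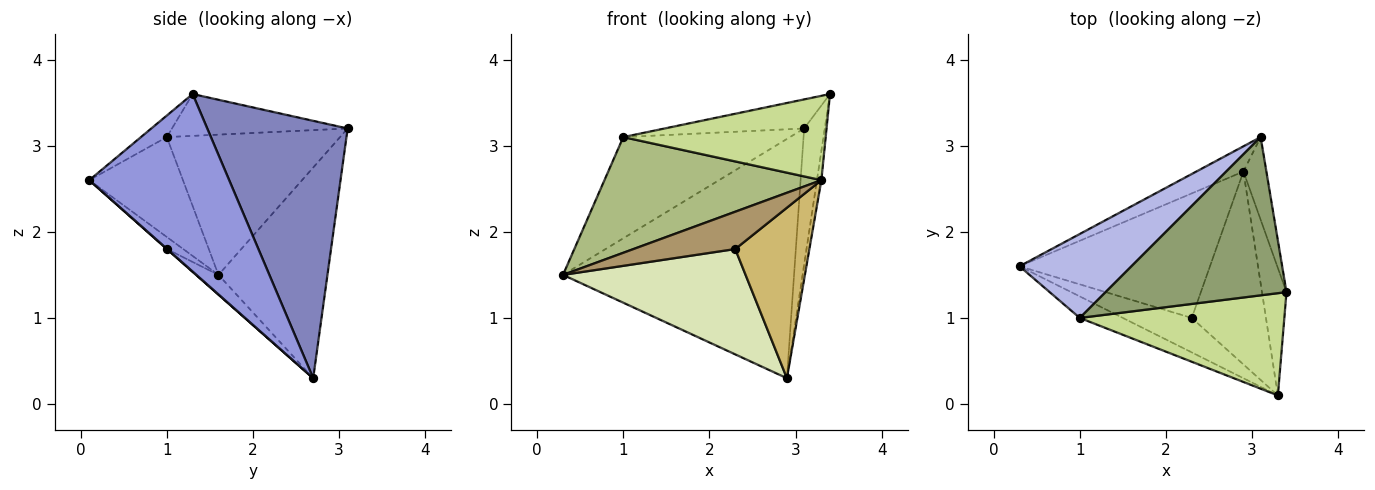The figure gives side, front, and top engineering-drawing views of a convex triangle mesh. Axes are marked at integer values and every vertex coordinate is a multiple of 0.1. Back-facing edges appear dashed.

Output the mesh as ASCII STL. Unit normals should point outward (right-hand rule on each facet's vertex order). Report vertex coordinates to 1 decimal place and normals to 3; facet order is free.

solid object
 facet normal -0.425 0.900 -0.095
  outer loop
   vertex 2.9 2.7 0.3
   vertex 0.3 1.6 1.5
   vertex 3.1 3.1 3.2
  endloop
 endfacet
 facet normal 0.986 0.145 -0.088
  outer loop
   vertex 2.9 2.7 0.3
   vertex 3.1 3.1 3.2
   vertex 3.4 1.3 3.6
  endloop
 endfacet
 facet normal 0.990 0.031 -0.137
  outer loop
   vertex 3.3 0.1 2.6
   vertex 2.9 2.7 0.3
   vertex 3.4 1.3 3.6
  endloop
 endfacet
 facet normal -0.625 0.601 0.499
  outer loop
   vertex 1.0 1.0 3.1
   vertex 3.1 3.1 3.2
   vertex 0.3 1.6 1.5
  endloop
 endfacet
 facet normal -0.222 0.176 0.959
  outer loop
   vertex 1.0 1.0 3.1
   vertex 3.4 1.3 3.6
   vertex 3.1 3.1 3.2
  endloop
 endfacet
 facet normal -0.391 -0.905 -0.168
  outer loop
   vertex 1.0 1.0 3.1
   vertex 0.3 1.6 1.5
   vertex 3.3 0.1 2.6
  endloop
 endfacet
 facet normal -0.081 -0.634 0.769
  outer loop
   vertex 1.0 1.0 3.1
   vertex 3.3 0.1 2.6
   vertex 3.4 1.3 3.6
  endloop
 endfacet
 facet normal -0.079 -0.644 -0.761
  outer loop
   vertex 2.3 1.0 1.8
   vertex 0.3 1.6 1.5
   vertex 2.9 2.7 0.3
  endloop
 endfacet
 facet normal -0.118 -0.730 -0.674
  outer loop
   vertex 2.3 1.0 1.8
   vertex 3.3 0.1 2.6
   vertex 0.3 1.6 1.5
  endloop
 endfacet
 facet normal 0.003 -0.662 -0.749
  outer loop
   vertex 2.3 1.0 1.8
   vertex 2.9 2.7 0.3
   vertex 3.3 0.1 2.6
  endloop
 endfacet
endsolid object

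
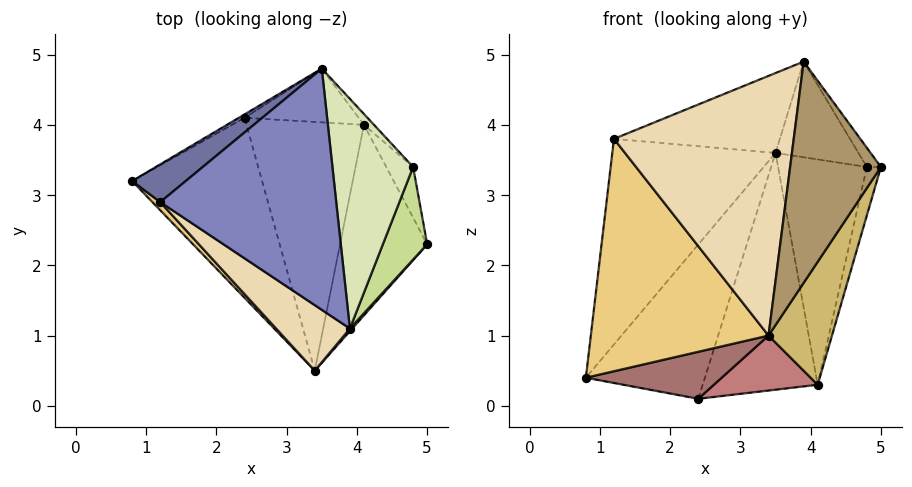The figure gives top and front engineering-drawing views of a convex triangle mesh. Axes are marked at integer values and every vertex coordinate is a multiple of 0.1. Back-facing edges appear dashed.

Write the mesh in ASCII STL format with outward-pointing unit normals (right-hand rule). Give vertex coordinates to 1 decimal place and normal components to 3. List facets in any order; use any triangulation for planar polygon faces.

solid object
 facet normal -0.623 0.769 0.141
  outer loop
   vertex 1.2 2.9 3.8
   vertex 3.5 4.8 3.6
   vertex 0.8 3.2 0.4
  endloop
 endfacet
 facet normal -0.174 0.310 0.935
  outer loop
   vertex 1.2 2.9 3.8
   vertex 3.9 1.1 4.9
   vertex 3.5 4.8 3.6
  endloop
 endfacet
 facet normal -0.493 0.870 -0.019
  outer loop
   vertex 2.4 4.1 0.1
   vertex 0.8 3.2 0.4
   vertex 3.5 4.8 3.6
  endloop
 endfacet
 facet normal 0.083 0.972 -0.220
  outer loop
   vertex 2.4 4.1 0.1
   vertex 3.5 4.8 3.6
   vertex 4.1 4.0 0.3
  endloop
 endfacet
 facet normal 0.967 0.176 -0.184
  outer loop
   vertex 4.8 3.4 3.4
   vertex 5.0 2.3 3.4
   vertex 4.1 4.0 0.3
  endloop
 endfacet
 facet normal 0.730 0.683 -0.033
  outer loop
   vertex 4.8 3.4 3.4
   vertex 4.1 4.0 0.3
   vertex 3.5 4.8 3.6
  endloop
 endfacet
 facet normal 0.744 0.135 0.654
  outer loop
   vertex 4.8 3.4 3.4
   vertex 3.9 1.1 4.9
   vertex 5.0 2.3 3.4
  endloop
 endfacet
 facet normal 0.486 0.336 0.807
  outer loop
   vertex 4.8 3.4 3.4
   vertex 3.5 4.8 3.6
   vertex 3.9 1.1 4.9
  endloop
 endfacet
 facet normal 0.742 -0.670 0.008
  outer loop
   vertex 3.4 0.5 1.0
   vertex 5.0 2.3 3.4
   vertex 3.9 1.1 4.9
  endloop
 endfacet
 facet normal 0.882 -0.256 -0.396
  outer loop
   vertex 3.4 0.5 1.0
   vertex 4.1 4.0 0.3
   vertex 5.0 2.3 3.4
  endloop
 endfacet
 facet normal -0.723 -0.691 0.024
  outer loop
   vertex 3.4 0.5 1.0
   vertex 1.2 2.9 3.8
   vertex 0.8 3.2 0.4
  endloop
 endfacet
 facet normal -0.598 -0.777 0.196
  outer loop
   vertex 3.4 0.5 1.0
   vertex 3.9 1.1 4.9
   vertex 1.2 2.9 3.8
  endloop
 endfacet
 facet normal -0.039 -0.253 -0.967
  outer loop
   vertex 3.4 0.5 1.0
   vertex 0.8 3.2 0.4
   vertex 2.4 4.1 0.1
  endloop
 endfacet
 facet normal 0.102 -0.215 -0.971
  outer loop
   vertex 3.4 0.5 1.0
   vertex 2.4 4.1 0.1
   vertex 4.1 4.0 0.3
  endloop
 endfacet
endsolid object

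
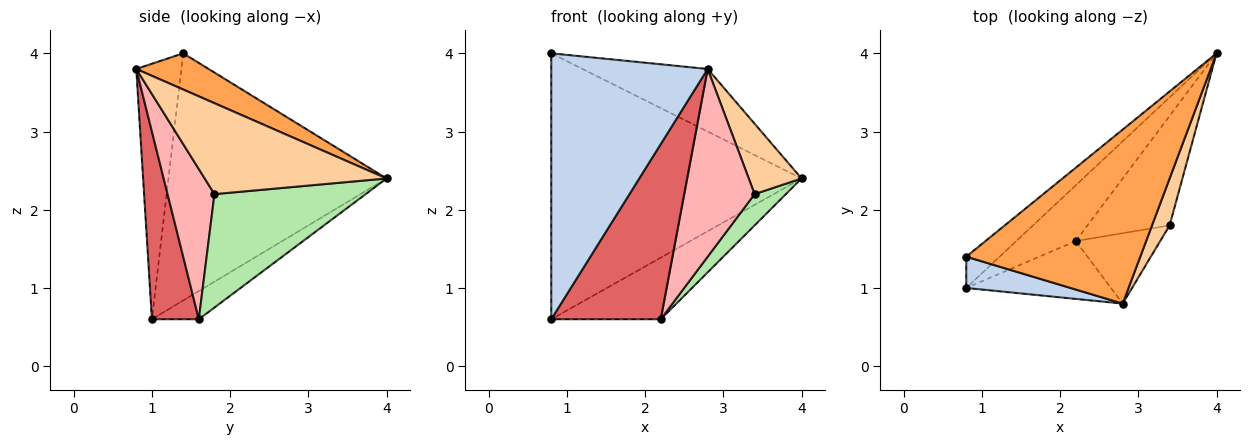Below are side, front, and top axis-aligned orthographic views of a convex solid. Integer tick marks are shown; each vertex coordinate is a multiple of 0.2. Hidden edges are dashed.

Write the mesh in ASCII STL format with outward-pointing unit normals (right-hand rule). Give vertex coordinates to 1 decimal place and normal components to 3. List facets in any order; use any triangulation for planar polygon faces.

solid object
 facet normal -0.654 0.751 -0.088
  outer loop
   vertex 0.8 1.4 4.0
   vertex 4.0 4.0 2.4
   vertex 0.8 1.0 0.6
  endloop
 endfacet
 facet normal -0.275 -0.955 0.112
  outer loop
   vertex 0.8 1.4 4.0
   vertex 0.8 1.0 0.6
   vertex 2.8 0.8 3.8
  endloop
 endfacet
 facet normal 0.192 0.332 0.924
  outer loop
   vertex 0.8 1.4 4.0
   vertex 2.8 0.8 3.8
   vertex 4.0 4.0 2.4
  endloop
 endfacet
 facet normal 0.944 -0.274 0.183
  outer loop
   vertex 3.4 1.8 2.2
   vertex 4.0 4.0 2.4
   vertex 2.8 0.8 3.8
  endloop
 endfacet
 facet normal -0.303 0.707 -0.639
  outer loop
   vertex 2.2 1.6 0.6
   vertex 0.8 1.0 0.6
   vertex 4.0 4.0 2.4
  endloop
 endfacet
 facet normal 0.799 -0.165 -0.578
  outer loop
   vertex 2.2 1.6 0.6
   vertex 4.0 4.0 2.4
   vertex 3.4 1.8 2.2
  endloop
 endfacet
 facet normal 0.377 -0.879 -0.291
  outer loop
   vertex 2.2 1.6 0.6
   vertex 2.8 0.8 3.8
   vertex 0.8 1.0 0.6
  endloop
 endfacet
 facet normal 0.530 -0.794 -0.298
  outer loop
   vertex 2.2 1.6 0.6
   vertex 3.4 1.8 2.2
   vertex 2.8 0.8 3.8
  endloop
 endfacet
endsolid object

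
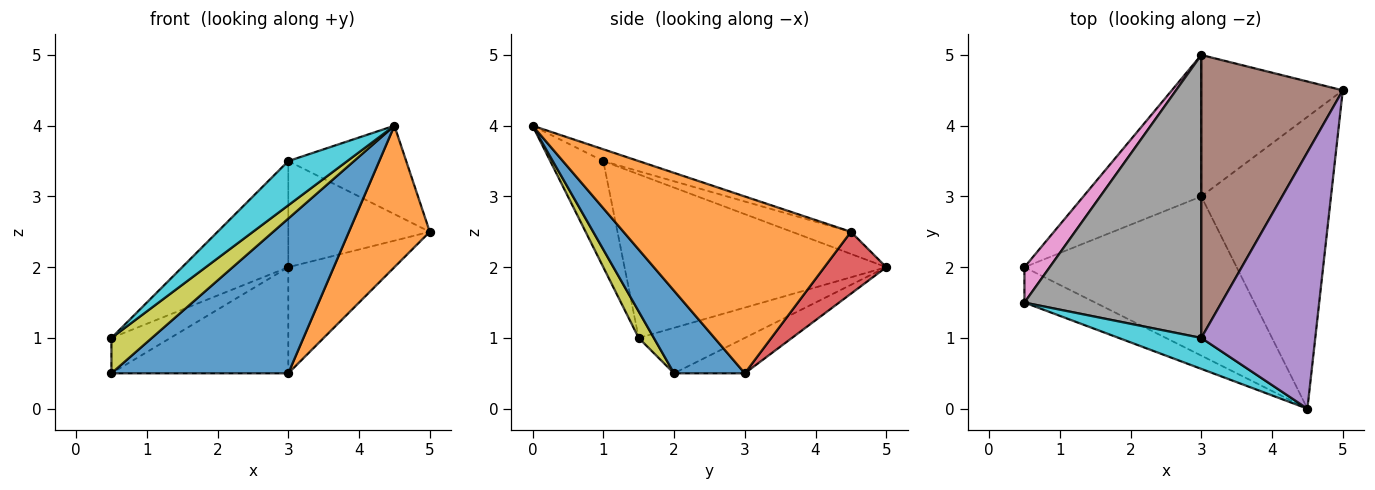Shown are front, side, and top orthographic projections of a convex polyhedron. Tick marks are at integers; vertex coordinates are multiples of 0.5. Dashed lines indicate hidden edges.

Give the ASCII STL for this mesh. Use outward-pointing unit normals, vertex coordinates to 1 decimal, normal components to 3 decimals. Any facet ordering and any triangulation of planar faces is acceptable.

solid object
 facet normal 0.269 -0.671 -0.691
  outer loop
   vertex 3.0 3.0 0.5
   vertex 4.5 0.0 4.0
   vertex 0.5 2.0 0.5
  endloop
 endfacet
 facet normal 0.775 -0.276 -0.568
  outer loop
   vertex 3.0 3.0 0.5
   vertex 5.0 4.5 2.5
   vertex 4.5 0.0 4.0
  endloop
 endfacet
 facet normal -0.233 0.583 -0.778
  outer loop
   vertex 3.0 3.0 0.5
   vertex 0.5 2.0 0.5
   vertex 3.0 5.0 2.0
  endloop
 endfacet
 facet normal 0.330 0.566 -0.755
  outer loop
   vertex 3.0 3.0 0.5
   vertex 3.0 5.0 2.0
   vertex 5.0 4.5 2.5
  endloop
 endfacet
 facet normal -0.097 0.324 0.941
  outer loop
   vertex 3.0 1.0 3.5
   vertex 4.5 0.0 4.0
   vertex 5.0 4.5 2.5
  endloop
 endfacet
 facet normal -0.145 0.347 0.926
  outer loop
   vertex 3.0 1.0 3.5
   vertex 5.0 4.5 2.5
   vertex 3.0 5.0 2.0
  endloop
 endfacet
 facet normal -0.786 0.437 0.437
  outer loop
   vertex 0.5 1.5 1.0
   vertex 3.0 5.0 2.0
   vertex 0.5 2.0 0.5
  endloop
 endfacet
 facet normal -0.655 0.265 0.708
  outer loop
   vertex 0.5 1.5 1.0
   vertex 3.0 1.0 3.5
   vertex 3.0 5.0 2.0
  endloop
 endfacet
 facet normal 0.256 -0.683 -0.683
  outer loop
   vertex 0.5 1.5 1.0
   vertex 0.5 2.0 0.5
   vertex 4.5 0.0 4.0
  endloop
 endfacet
 facet normal -0.593 -0.659 0.462
  outer loop
   vertex 0.5 1.5 1.0
   vertex 4.5 0.0 4.0
   vertex 3.0 1.0 3.5
  endloop
 endfacet
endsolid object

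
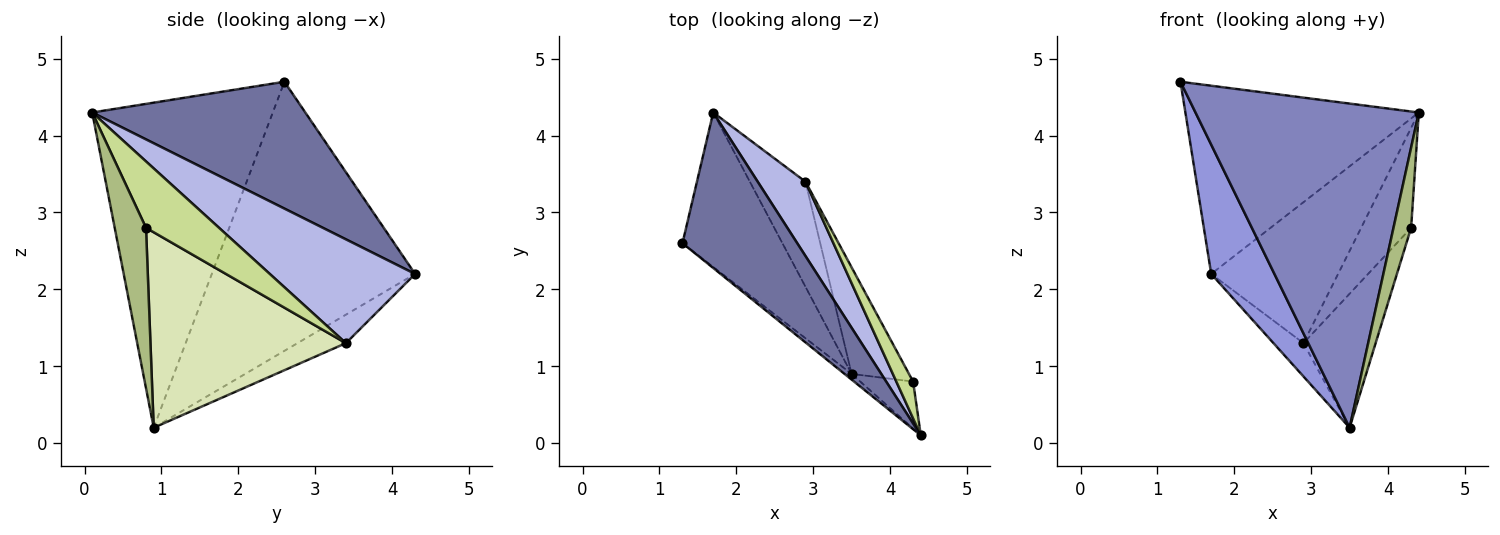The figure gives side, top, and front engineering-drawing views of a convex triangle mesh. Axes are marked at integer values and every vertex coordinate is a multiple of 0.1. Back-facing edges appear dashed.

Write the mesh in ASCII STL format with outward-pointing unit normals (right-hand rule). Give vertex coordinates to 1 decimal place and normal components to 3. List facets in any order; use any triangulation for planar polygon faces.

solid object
 facet normal 0.576 0.630 0.521
  outer loop
   vertex 1.7 4.3 2.2
   vertex 1.3 2.6 4.7
   vertex 4.4 0.1 4.3
  endloop
 endfacet
 facet normal -0.629 -0.777 -0.014
  outer loop
   vertex 3.5 0.9 0.2
   vertex 4.4 0.1 4.3
   vertex 1.3 2.6 4.7
  endloop
 endfacet
 facet normal -0.900 -0.280 -0.334
  outer loop
   vertex 3.5 0.9 0.2
   vertex 1.3 2.6 4.7
   vertex 1.7 4.3 2.2
  endloop
 endfacet
 facet normal 0.712 0.621 0.328
  outer loop
   vertex 2.9 3.4 1.3
   vertex 1.7 4.3 2.2
   vertex 4.4 0.1 4.3
  endloop
 endfacet
 facet normal -0.439 0.272 -0.857
  outer loop
   vertex 2.9 3.4 1.3
   vertex 3.5 0.9 0.2
   vertex 1.7 4.3 2.2
  endloop
 endfacet
 facet normal 0.838 -0.471 -0.276
  outer loop
   vertex 4.3 0.8 2.8
   vertex 4.4 0.1 4.3
   vertex 3.5 0.9 0.2
  endloop
 endfacet
 facet normal 0.808 0.553 0.204
  outer loop
   vertex 4.3 0.8 2.8
   vertex 2.9 3.4 1.3
   vertex 4.4 0.1 4.3
  endloop
 endfacet
 facet normal 0.904 0.334 -0.265
  outer loop
   vertex 4.3 0.8 2.8
   vertex 3.5 0.9 0.2
   vertex 2.9 3.4 1.3
  endloop
 endfacet
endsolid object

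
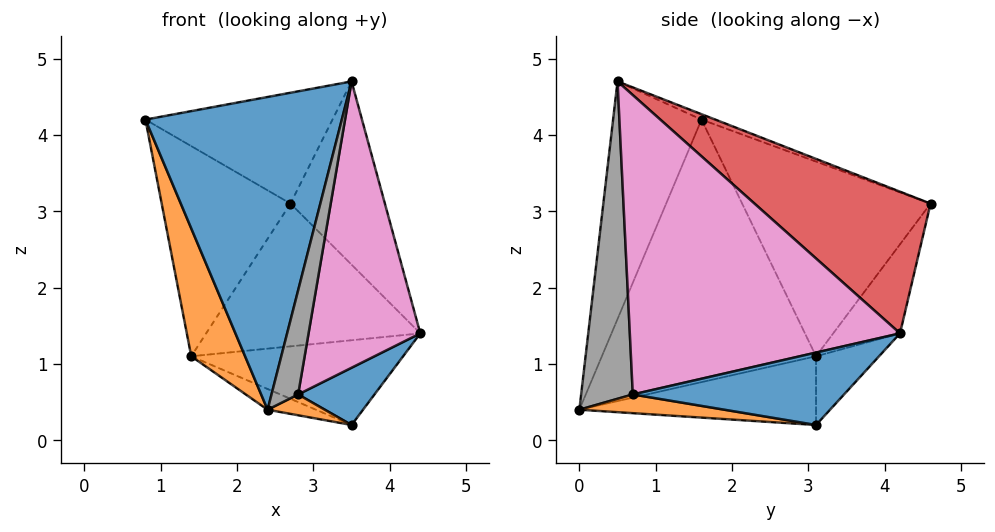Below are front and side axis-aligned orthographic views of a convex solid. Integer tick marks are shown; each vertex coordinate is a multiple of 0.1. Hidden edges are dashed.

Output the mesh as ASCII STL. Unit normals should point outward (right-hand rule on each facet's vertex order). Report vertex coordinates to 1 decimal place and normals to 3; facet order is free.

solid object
 facet normal -0.402 -0.892 0.207
  outer loop
   vertex 2.4 0.0 0.4
   vertex 3.5 0.5 4.7
   vertex 0.8 1.6 4.2
  endloop
 endfacet
 facet normal -0.927 -0.233 -0.292
  outer loop
   vertex 1.4 3.1 1.1
   vertex 2.4 0.0 0.4
   vertex 0.8 1.6 4.2
  endloop
 endfacet
 facet normal -0.027 0.359 0.933
  outer loop
   vertex 2.7 4.6 3.1
   vertex 0.8 1.6 4.2
   vertex 3.5 0.5 4.7
  endloop
 endfacet
 facet normal 0.698 0.374 0.610
  outer loop
   vertex 2.7 4.6 3.1
   vertex 3.5 0.5 4.7
   vertex 4.4 4.2 1.4
  endloop
 endfacet
 facet normal -0.820 0.561 0.113
  outer loop
   vertex 2.7 4.6 3.1
   vertex 1.4 3.1 1.1
   vertex 0.8 1.6 4.2
  endloop
 endfacet
 facet normal -0.264 0.846 -0.463
  outer loop
   vertex 2.7 4.6 3.1
   vertex 4.4 4.2 1.4
   vertex 1.4 3.1 1.1
  endloop
 endfacet
 facet normal 0.910 -0.376 -0.174
  outer loop
   vertex 2.8 0.7 0.6
   vertex 4.4 4.2 1.4
   vertex 3.5 0.5 4.7
  endloop
 endfacet
 facet normal 0.876 -0.451 -0.172
  outer loop
   vertex 2.8 0.7 0.6
   vertex 3.5 0.5 4.7
   vertex 2.4 0.0 0.4
  endloop
 endfacet
 facet normal -0.237 0.798 -0.554
  outer loop
   vertex 3.5 3.1 0.2
   vertex 1.4 3.1 1.1
   vertex 4.4 4.2 1.4
  endloop
 endfacet
 facet normal -0.393 0.080 -0.916
  outer loop
   vertex 3.5 3.1 0.2
   vertex 2.4 0.0 0.4
   vertex 1.4 3.1 1.1
  endloop
 endfacet
 facet normal 0.875 -0.316 -0.366
  outer loop
   vertex 3.5 3.1 0.2
   vertex 4.4 4.2 1.4
   vertex 2.8 0.7 0.6
  endloop
 endfacet
 facet normal 0.806 -0.318 -0.499
  outer loop
   vertex 3.5 3.1 0.2
   vertex 2.8 0.7 0.6
   vertex 2.4 0.0 0.4
  endloop
 endfacet
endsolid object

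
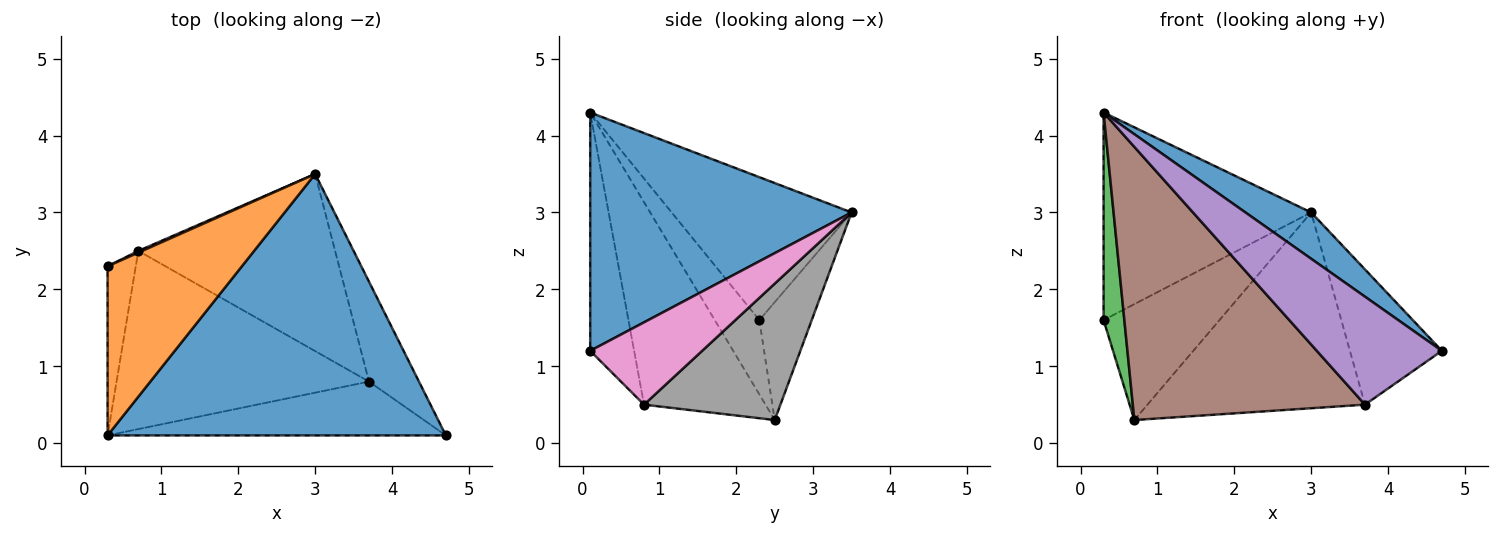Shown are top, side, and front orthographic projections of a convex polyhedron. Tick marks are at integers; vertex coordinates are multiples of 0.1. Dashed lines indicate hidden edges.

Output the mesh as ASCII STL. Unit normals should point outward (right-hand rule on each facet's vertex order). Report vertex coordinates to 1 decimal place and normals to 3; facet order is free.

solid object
 facet normal 0.570 -0.143 0.809
  outer loop
   vertex 3.0 3.5 3.0
   vertex 0.3 0.1 4.3
   vertex 4.7 0.1 1.2
  endloop
 endfacet
 facet normal -0.558 0.643 0.524
  outer loop
   vertex 0.3 2.3 1.6
   vertex 0.3 0.1 4.3
   vertex 3.0 3.5 3.0
  endloop
 endfacet
 facet normal -0.857 -0.399 -0.325
  outer loop
   vertex 0.3 2.3 1.6
   vertex 0.7 2.5 0.3
   vertex 0.3 0.1 4.3
  endloop
 endfacet
 facet normal -0.412 0.911 0.013
  outer loop
   vertex 0.3 2.3 1.6
   vertex 3.0 3.5 3.0
   vertex 0.7 2.5 0.3
  endloop
 endfacet
 facet normal -0.300 -0.854 -0.426
  outer loop
   vertex 3.7 0.8 0.5
   vertex 4.7 0.1 1.2
   vertex 0.3 0.1 4.3
  endloop
 endfacet
 facet normal -0.401 -0.767 -0.500
  outer loop
   vertex 3.7 0.8 0.5
   vertex 0.3 0.1 4.3
   vertex 0.7 2.5 0.3
  endloop
 endfacet
 facet normal 0.700 0.575 -0.425
  outer loop
   vertex 3.7 0.8 0.5
   vertex 3.0 3.5 3.0
   vertex 4.7 0.1 1.2
  endloop
 endfacet
 facet normal 0.422 0.673 -0.608
  outer loop
   vertex 3.7 0.8 0.5
   vertex 0.7 2.5 0.3
   vertex 3.0 3.5 3.0
  endloop
 endfacet
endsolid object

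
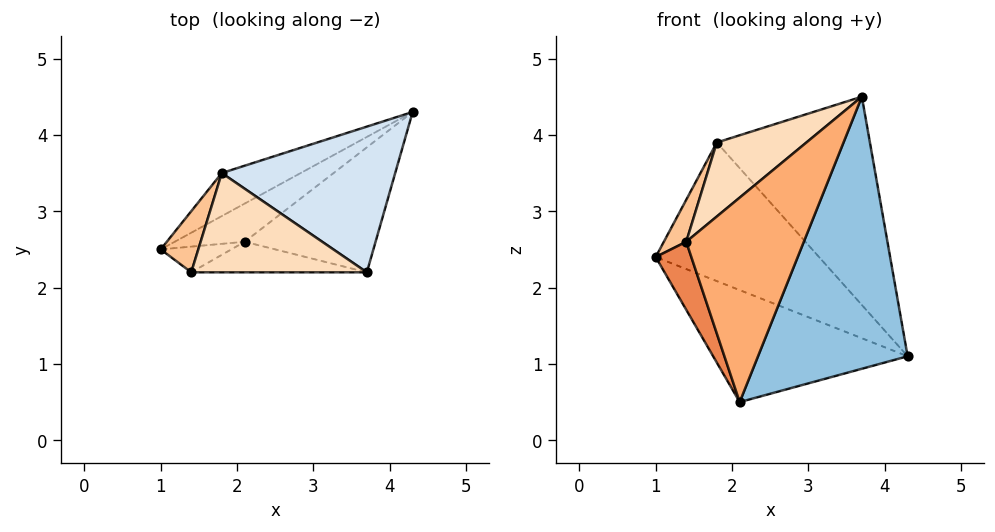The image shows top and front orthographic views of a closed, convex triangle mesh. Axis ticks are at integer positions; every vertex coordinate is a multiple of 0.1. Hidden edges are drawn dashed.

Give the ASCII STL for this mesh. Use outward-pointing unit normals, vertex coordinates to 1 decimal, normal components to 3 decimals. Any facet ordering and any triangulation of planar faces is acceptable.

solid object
 facet normal -0.541 0.796 -0.271
  outer loop
   vertex 2.1 2.6 0.5
   vertex 1.0 2.5 2.4
   vertex 4.3 4.3 1.1
  endloop
 endfacet
 facet normal 0.632 -0.704 -0.323
  outer loop
   vertex 2.1 2.6 0.5
   vertex 4.3 4.3 1.1
   vertex 3.7 2.2 4.5
  endloop
 endfacet
 facet normal -0.538 0.805 -0.250
  outer loop
   vertex 1.8 3.5 3.9
   vertex 4.3 4.3 1.1
   vertex 1.0 2.5 2.4
  endloop
 endfacet
 facet normal 0.355 0.766 0.536
  outer loop
   vertex 1.8 3.5 3.9
   vertex 3.7 2.2 4.5
   vertex 4.3 4.3 1.1
  endloop
 endfacet
 facet normal -0.465 -0.828 -0.313
  outer loop
   vertex 1.4 2.2 2.6
   vertex 1.0 2.5 2.4
   vertex 2.1 2.6 0.5
  endloop
 endfacet
 facet normal 0.121 -0.982 -0.147
  outer loop
   vertex 1.4 2.2 2.6
   vertex 2.1 2.6 0.5
   vertex 3.7 2.2 4.5
  endloop
 endfacet
 facet normal -0.642 -0.434 0.632
  outer loop
   vertex 1.4 2.2 2.6
   vertex 1.8 3.5 3.9
   vertex 1.0 2.5 2.4
  endloop
 endfacet
 facet normal -0.552 -0.498 0.668
  outer loop
   vertex 1.4 2.2 2.6
   vertex 3.7 2.2 4.5
   vertex 1.8 3.5 3.9
  endloop
 endfacet
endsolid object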